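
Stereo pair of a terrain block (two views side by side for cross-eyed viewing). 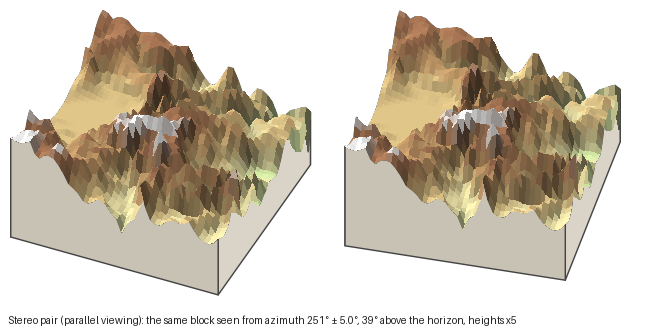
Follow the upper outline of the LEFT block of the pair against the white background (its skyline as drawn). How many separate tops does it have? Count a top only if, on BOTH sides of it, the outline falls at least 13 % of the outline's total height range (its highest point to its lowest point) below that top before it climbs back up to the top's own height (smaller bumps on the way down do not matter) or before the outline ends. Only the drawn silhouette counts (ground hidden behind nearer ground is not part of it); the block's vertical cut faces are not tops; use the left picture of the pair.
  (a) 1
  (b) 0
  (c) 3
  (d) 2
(d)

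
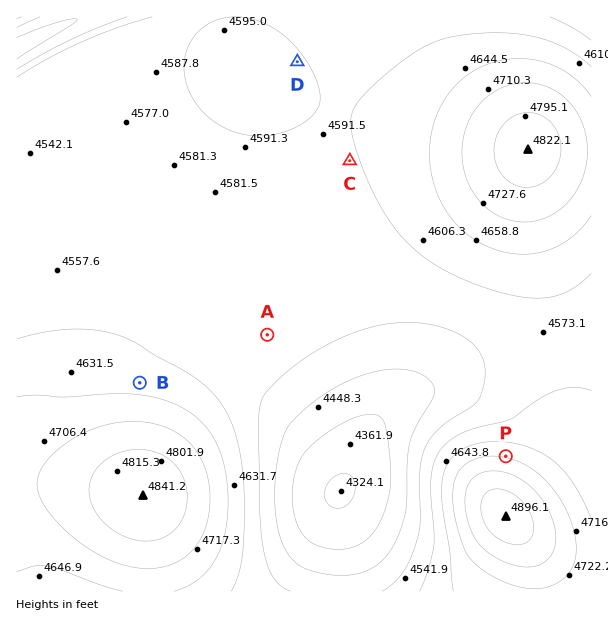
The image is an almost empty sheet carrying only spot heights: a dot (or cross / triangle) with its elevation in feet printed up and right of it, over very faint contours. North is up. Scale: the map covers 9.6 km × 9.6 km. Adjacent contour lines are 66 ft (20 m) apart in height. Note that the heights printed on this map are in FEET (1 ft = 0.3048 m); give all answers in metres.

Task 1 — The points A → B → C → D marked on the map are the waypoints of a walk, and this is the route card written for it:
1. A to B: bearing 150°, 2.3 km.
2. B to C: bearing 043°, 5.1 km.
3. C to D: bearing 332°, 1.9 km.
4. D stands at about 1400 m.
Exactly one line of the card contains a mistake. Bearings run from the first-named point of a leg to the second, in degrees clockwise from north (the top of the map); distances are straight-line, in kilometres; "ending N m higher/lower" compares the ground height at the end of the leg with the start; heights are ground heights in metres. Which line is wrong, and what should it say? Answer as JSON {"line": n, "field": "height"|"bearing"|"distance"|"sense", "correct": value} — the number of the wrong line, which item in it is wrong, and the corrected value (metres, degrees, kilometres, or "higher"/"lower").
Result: {"line": 1, "field": "bearing", "correct": 249}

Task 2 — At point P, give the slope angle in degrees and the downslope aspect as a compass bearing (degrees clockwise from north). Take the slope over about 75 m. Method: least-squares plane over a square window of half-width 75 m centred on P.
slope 5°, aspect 12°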